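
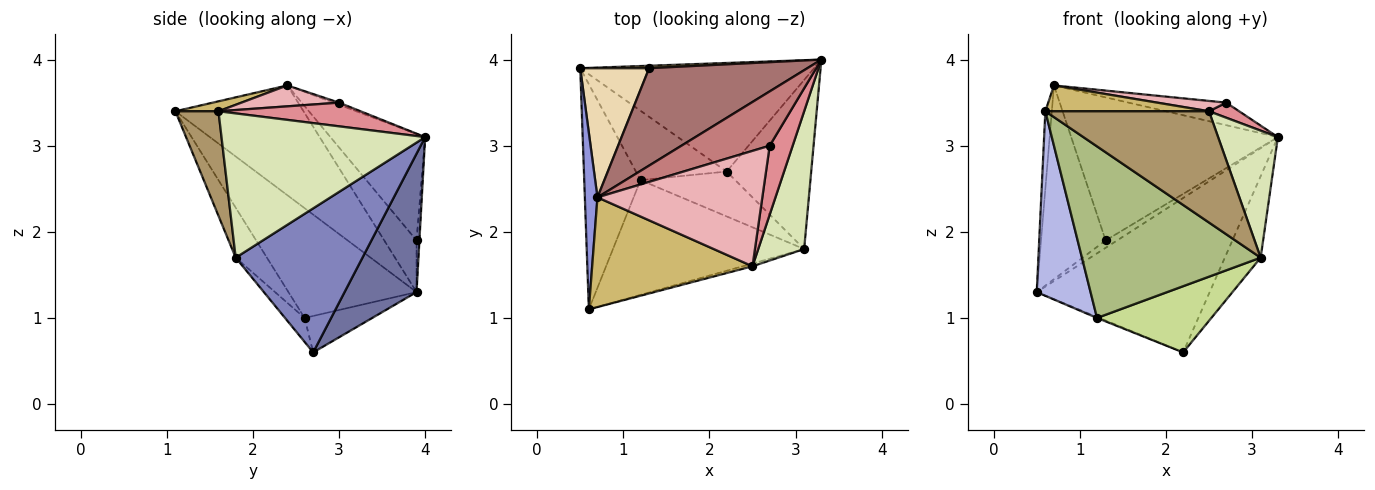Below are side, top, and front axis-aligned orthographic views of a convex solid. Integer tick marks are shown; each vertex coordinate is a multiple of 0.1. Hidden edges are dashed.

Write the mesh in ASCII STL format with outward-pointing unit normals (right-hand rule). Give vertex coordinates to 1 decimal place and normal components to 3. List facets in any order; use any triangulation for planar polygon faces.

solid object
 facet normal 0.322 0.774 -0.545
  outer loop
   vertex 2.2 2.7 0.6
   vertex 0.5 3.9 1.3
   vertex 3.3 4.0 3.1
  endloop
 endfacet
 facet normal 0.838 0.237 -0.492
  outer loop
   vertex 3.1 1.8 1.7
   vertex 2.2 2.7 0.6
   vertex 3.3 4.0 3.1
  endloop
 endfacet
 facet normal -0.992 0.050 0.114
  outer loop
   vertex 0.7 2.4 3.7
   vertex 0.5 3.9 1.3
   vertex 0.6 1.1 3.4
  endloop
 endfacet
 facet normal -0.834 -0.350 -0.427
  outer loop
   vertex 1.2 2.6 1.0
   vertex 0.6 1.1 3.4
   vertex 0.5 3.9 1.3
  endloop
 endfacet
 facet normal -0.373 0.014 -0.928
  outer loop
   vertex 1.2 2.6 1.0
   vertex 0.5 3.9 1.3
   vertex 2.2 2.7 0.6
  endloop
 endfacet
 facet normal -0.144 -0.823 -0.550
  outer loop
   vertex 1.2 2.6 1.0
   vertex 3.1 1.8 1.7
   vertex 0.6 1.1 3.4
  endloop
 endfacet
 facet normal -0.140 -0.819 -0.556
  outer loop
   vertex 1.2 2.6 1.0
   vertex 2.2 2.7 0.6
   vertex 3.1 1.8 1.7
  endloop
 endfacet
 facet normal 0.918 -0.269 0.292
  outer loop
   vertex 2.5 1.6 3.4
   vertex 3.1 1.8 1.7
   vertex 3.3 4.0 3.1
  endloop
 endfacet
 facet normal 0.254 -0.967 -0.024
  outer loop
   vertex 2.5 1.6 3.4
   vertex 0.6 1.1 3.4
   vertex 3.1 1.8 1.7
  endloop
 endfacet
 facet normal 0.060 -0.229 0.972
  outer loop
   vertex 2.5 1.6 3.4
   vertex 0.7 2.4 3.7
   vertex 0.6 1.1 3.4
  endloop
 endfacet
 facet normal -0.231 0.923 0.308
  outer loop
   vertex 1.3 3.9 1.9
   vertex 3.3 4.0 3.1
   vertex 0.5 3.9 1.3
  endloop
 endfacet
 facet normal -0.384 0.768 0.512
  outer loop
   vertex 1.3 3.9 1.9
   vertex 0.5 3.9 1.3
   vertex 0.7 2.4 3.7
  endloop
 endfacet
 facet normal -0.354 0.773 0.526
  outer loop
   vertex 1.3 3.9 1.9
   vertex 0.7 2.4 3.7
   vertex 3.3 4.0 3.1
  endloop
 endfacet
 facet normal -0.023 0.383 0.924
  outer loop
   vertex 2.7 3.0 3.5
   vertex 3.3 4.0 3.1
   vertex 0.7 2.4 3.7
  endloop
 endfacet
 facet normal 0.710 -0.151 0.688
  outer loop
   vertex 2.7 3.0 3.5
   vertex 2.5 1.6 3.4
   vertex 3.3 4.0 3.1
  endloop
 endfacet
 facet normal 0.125 -0.088 0.988
  outer loop
   vertex 2.7 3.0 3.5
   vertex 0.7 2.4 3.7
   vertex 2.5 1.6 3.4
  endloop
 endfacet
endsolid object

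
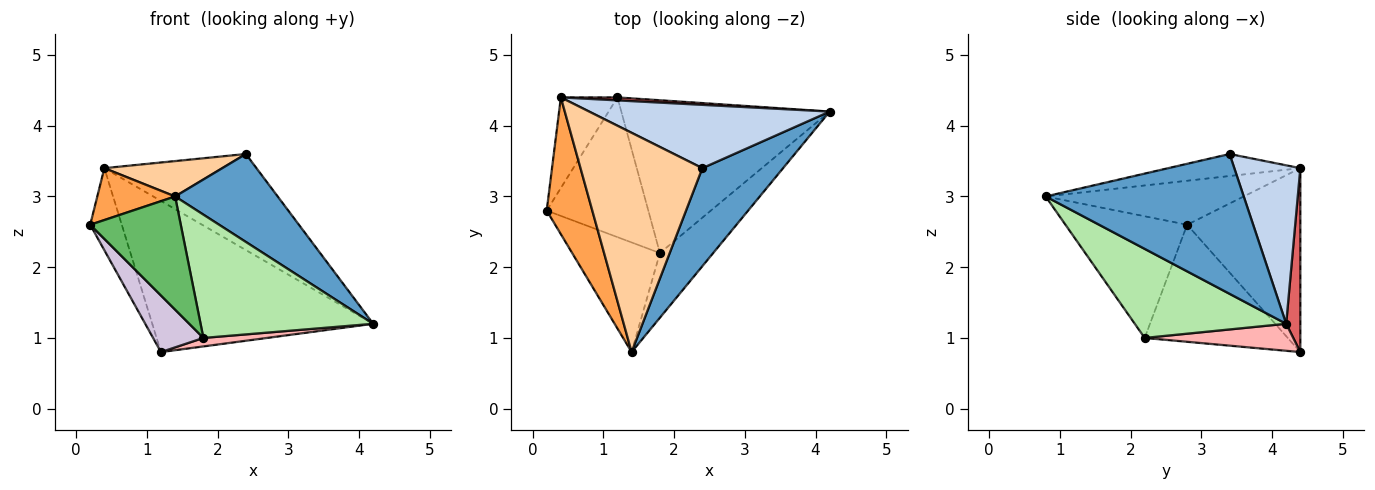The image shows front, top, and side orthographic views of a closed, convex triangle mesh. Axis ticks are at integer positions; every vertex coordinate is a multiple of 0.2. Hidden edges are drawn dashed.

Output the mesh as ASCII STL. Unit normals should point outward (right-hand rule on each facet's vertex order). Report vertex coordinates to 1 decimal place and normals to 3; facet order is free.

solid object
 facet normal 0.790 -0.409 0.456
  outer loop
   vertex 2.4 3.4 3.6
   vertex 1.4 0.8 3.0
   vertex 4.2 4.2 1.2
  endloop
 endfacet
 facet normal 0.341 0.785 0.517
  outer loop
   vertex 0.4 4.4 3.4
   vertex 2.4 3.4 3.6
   vertex 4.2 4.2 1.2
  endloop
 endfacet
 facet normal -0.670 -0.263 0.694
  outer loop
   vertex 0.4 4.4 3.4
   vertex 0.2 2.8 2.6
   vertex 1.4 0.8 3.0
  endloop
 endfacet
 facet normal -0.176 -0.157 0.972
  outer loop
   vertex 0.4 4.4 3.4
   vertex 1.4 0.8 3.0
   vertex 2.4 3.4 3.6
  endloop
 endfacet
 facet normal -0.694 -0.517 -0.501
  outer loop
   vertex 1.8 2.2 1.0
   vertex 1.4 0.8 3.0
   vertex 0.2 2.8 2.6
  endloop
 endfacet
 facet normal 0.613 -0.699 -0.367
  outer loop
   vertex 1.8 2.2 1.0
   vertex 4.2 4.2 1.2
   vertex 1.4 0.8 3.0
  endloop
 endfacet
 facet normal 0.064 0.998 0.020
  outer loop
   vertex 1.2 4.4 0.8
   vertex 0.4 4.4 3.4
   vertex 4.2 4.2 1.2
  endloop
 endfacet
 facet normal 0.128 -0.055 -0.990
  outer loop
   vertex 1.2 4.4 0.8
   vertex 4.2 4.2 1.2
   vertex 1.8 2.2 1.0
  endloop
 endfacet
 facet normal -0.924 0.258 -0.284
  outer loop
   vertex 1.2 4.4 0.8
   vertex 0.2 2.8 2.6
   vertex 0.4 4.4 3.4
  endloop
 endfacet
 facet normal -0.730 -0.257 -0.634
  outer loop
   vertex 1.2 4.4 0.8
   vertex 1.8 2.2 1.0
   vertex 0.2 2.8 2.6
  endloop
 endfacet
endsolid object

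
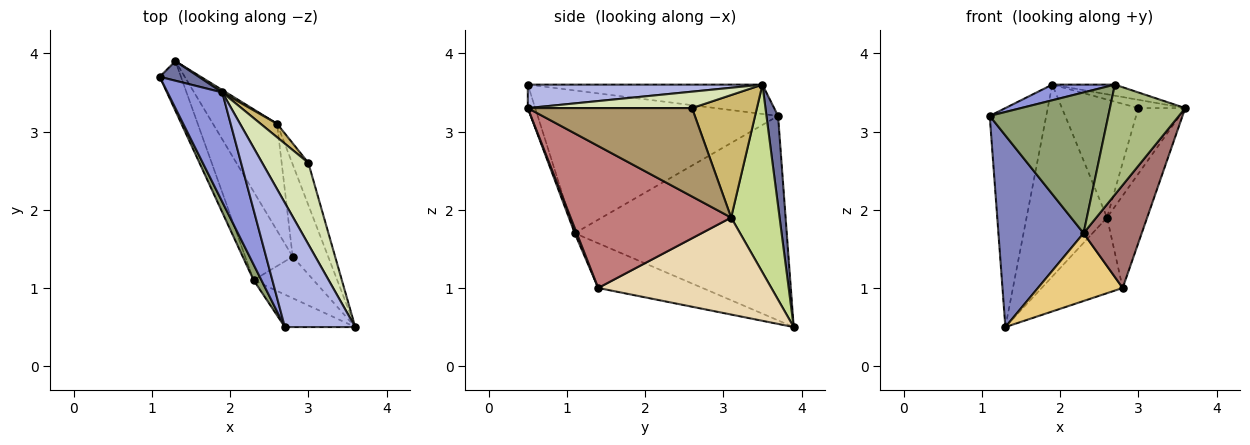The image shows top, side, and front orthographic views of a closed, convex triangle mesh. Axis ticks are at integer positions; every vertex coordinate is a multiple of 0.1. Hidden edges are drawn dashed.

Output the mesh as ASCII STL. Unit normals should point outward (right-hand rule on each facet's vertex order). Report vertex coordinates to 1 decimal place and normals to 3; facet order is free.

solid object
 facet normal 0.200 0.976 0.087
  outer loop
   vertex 1.3 3.9 0.5
   vertex 1.1 3.7 3.2
   vertex 1.9 3.5 3.6
  endloop
 endfacet
 facet normal -0.924 -0.371 -0.096
  outer loop
   vertex 2.3 1.1 1.7
   vertex 1.1 3.7 3.2
   vertex 1.3 3.9 0.5
  endloop
 endfacet
 facet normal -0.469 -0.125 0.875
  outer loop
   vertex 2.7 0.5 3.6
   vertex 1.9 3.5 3.6
   vertex 1.1 3.7 3.2
  endloop
 endfacet
 facet normal 0.315 0.084 0.945
  outer loop
   vertex 2.7 0.5 3.6
   vertex 3.6 0.5 3.3
   vertex 1.9 3.5 3.6
  endloop
 endfacet
 facet normal -0.896 -0.442 0.049
  outer loop
   vertex 2.7 0.5 3.6
   vertex 1.1 3.7 3.2
   vertex 2.3 1.1 1.7
  endloop
 endfacet
 facet normal -0.094 -0.955 -0.282
  outer loop
   vertex 2.7 0.5 3.6
   vertex 2.3 1.1 1.7
   vertex 3.6 0.5 3.3
  endloop
 endfacet
 facet normal 0.516 0.857 0.011
  outer loop
   vertex 2.6 3.1 1.9
   vertex 1.3 3.9 0.5
   vertex 1.9 3.5 3.6
  endloop
 endfacet
 facet normal 0.334 0.095 0.938
  outer loop
   vertex 3.0 2.6 3.3
   vertex 1.9 3.5 3.6
   vertex 3.6 0.5 3.3
  endloop
 endfacet
 facet normal 0.947 0.271 -0.174
  outer loop
   vertex 3.0 2.6 3.3
   vertex 3.6 0.5 3.3
   vertex 2.6 3.1 1.9
  endloop
 endfacet
 facet normal 0.645 0.759 0.087
  outer loop
   vertex 3.0 2.6 3.3
   vertex 2.6 3.1 1.9
   vertex 1.9 3.5 3.6
  endloop
 endfacet
 facet normal -0.599 -0.487 -0.636
  outer loop
   vertex 2.8 1.4 1.0
   vertex 2.3 1.1 1.7
   vertex 1.3 3.9 0.5
  endloop
 endfacet
 facet normal 0.777 0.363 -0.514
  outer loop
   vertex 2.8 1.4 1.0
   vertex 1.3 3.9 0.5
   vertex 2.6 3.1 1.9
  endloop
 endfacet
 facet normal 0.033 -0.927 -0.374
  outer loop
   vertex 2.8 1.4 1.0
   vertex 3.6 0.5 3.3
   vertex 2.3 1.1 1.7
  endloop
 endfacet
 facet normal 0.943 0.236 -0.236
  outer loop
   vertex 2.8 1.4 1.0
   vertex 2.6 3.1 1.9
   vertex 3.6 0.5 3.3
  endloop
 endfacet
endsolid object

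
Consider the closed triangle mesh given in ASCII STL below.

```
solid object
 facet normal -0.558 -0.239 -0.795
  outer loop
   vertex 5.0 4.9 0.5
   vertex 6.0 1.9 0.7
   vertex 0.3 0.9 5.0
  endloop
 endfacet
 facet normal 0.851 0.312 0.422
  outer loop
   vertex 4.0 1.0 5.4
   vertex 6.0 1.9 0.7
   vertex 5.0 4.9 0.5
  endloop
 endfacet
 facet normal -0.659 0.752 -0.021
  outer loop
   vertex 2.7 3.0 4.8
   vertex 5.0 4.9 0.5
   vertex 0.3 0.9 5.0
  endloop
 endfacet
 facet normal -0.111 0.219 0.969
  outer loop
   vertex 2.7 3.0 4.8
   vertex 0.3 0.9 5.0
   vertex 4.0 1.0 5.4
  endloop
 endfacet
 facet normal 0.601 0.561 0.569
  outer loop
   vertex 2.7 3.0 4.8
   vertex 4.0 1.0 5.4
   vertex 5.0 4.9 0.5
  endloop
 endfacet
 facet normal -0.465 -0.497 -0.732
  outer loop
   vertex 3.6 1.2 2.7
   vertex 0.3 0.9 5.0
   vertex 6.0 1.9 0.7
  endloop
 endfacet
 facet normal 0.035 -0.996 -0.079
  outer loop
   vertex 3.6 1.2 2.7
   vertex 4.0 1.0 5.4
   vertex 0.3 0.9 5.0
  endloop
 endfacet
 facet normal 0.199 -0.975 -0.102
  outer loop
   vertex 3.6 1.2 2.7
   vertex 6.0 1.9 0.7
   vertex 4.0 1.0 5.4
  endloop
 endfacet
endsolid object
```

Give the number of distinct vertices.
6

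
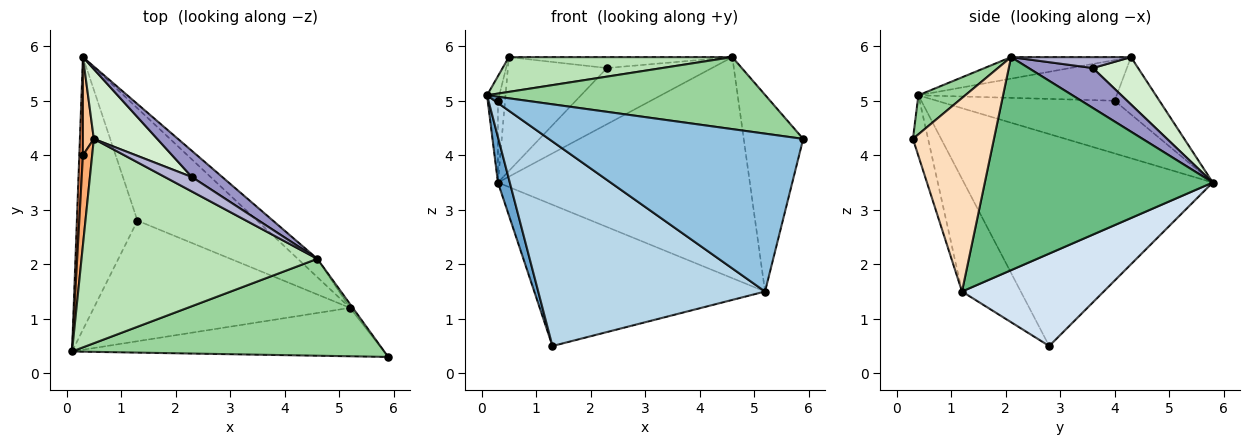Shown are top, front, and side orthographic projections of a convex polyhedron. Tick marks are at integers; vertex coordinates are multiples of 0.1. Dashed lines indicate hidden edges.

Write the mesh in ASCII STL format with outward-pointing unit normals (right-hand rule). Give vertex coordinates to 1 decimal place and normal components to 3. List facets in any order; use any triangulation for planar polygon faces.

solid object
 facet normal -0.961 -0.046 -0.274
  outer loop
   vertex 1.3 2.8 0.5
   vertex 0.1 0.4 5.1
   vertex 0.3 5.8 3.5
  endloop
 endfacet
 facet normal -0.057 -0.955 -0.293
  outer loop
   vertex 5.2 1.2 1.5
   vertex 5.9 0.3 4.3
   vertex 0.1 0.4 5.1
  endloop
 endfacet
 facet normal -0.218 -0.841 -0.496
  outer loop
   vertex 5.2 1.2 1.5
   vertex 0.1 0.4 5.1
   vertex 1.3 2.8 0.5
  endloop
 endfacet
 facet normal 0.433 0.705 -0.561
  outer loop
   vertex 5.2 1.2 1.5
   vertex 1.3 2.8 0.5
   vertex 0.3 5.8 3.5
  endloop
 endfacet
 facet normal -0.996 0.057 0.069
  outer loop
   vertex 0.3 4.0 5.0
   vertex 0.3 5.8 3.5
   vertex 0.1 0.4 5.1
  endloop
 endfacet
 facet normal -0.973 0.060 0.221
  outer loop
   vertex 0.3 4.0 5.0
   vertex 0.1 0.4 5.1
   vertex 0.5 4.3 5.8
  endloop
 endfacet
 facet normal -0.971 0.154 0.185
  outer loop
   vertex 0.3 4.0 5.0
   vertex 0.5 4.3 5.8
   vertex 0.3 5.8 3.5
  endloop
 endfacet
 facet normal 0.806 0.592 -0.011
  outer loop
   vertex 4.6 2.1 5.8
   vertex 5.9 0.3 4.3
   vertex 5.2 1.2 1.5
  endloop
 endfacet
 facet normal 0.670 0.740 -0.061
  outer loop
   vertex 4.6 2.1 5.8
   vertex 5.2 1.2 1.5
   vertex 0.3 5.8 3.5
  endloop
 endfacet
 facet normal 0.100 -0.593 0.799
  outer loop
   vertex 4.6 2.1 5.8
   vertex 0.1 0.4 5.1
   vertex 5.9 0.3 4.3
  endloop
 endfacet
 facet normal -0.090 -0.167 0.982
  outer loop
   vertex 4.6 2.1 5.8
   vertex 0.5 4.3 5.8
   vertex 0.1 0.4 5.1
  endloop
 endfacet
 facet normal 0.363 0.795 0.487
  outer loop
   vertex 2.3 3.6 5.6
   vertex 0.3 5.8 3.5
   vertex 0.5 4.3 5.8
  endloop
 endfacet
 facet normal 0.485 0.793 0.369
  outer loop
   vertex 2.3 3.6 5.6
   vertex 4.6 2.1 5.8
   vertex 0.3 5.8 3.5
  endloop
 endfacet
 facet normal 0.307 0.572 0.761
  outer loop
   vertex 2.3 3.6 5.6
   vertex 0.5 4.3 5.8
   vertex 4.6 2.1 5.8
  endloop
 endfacet
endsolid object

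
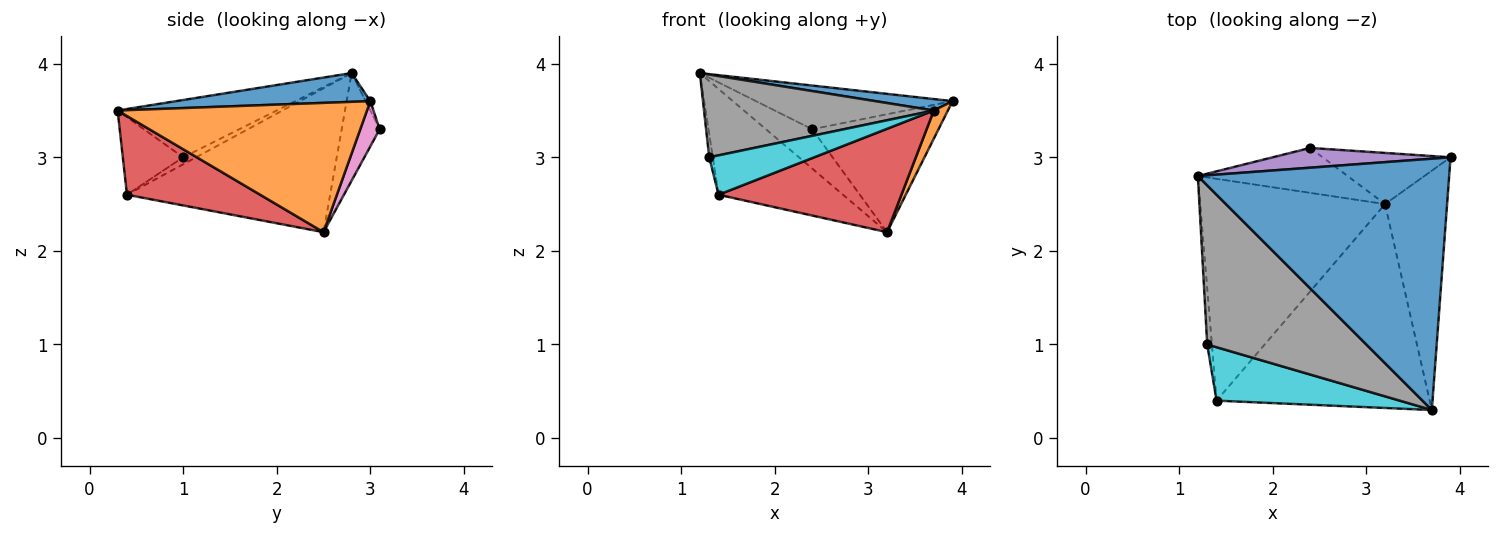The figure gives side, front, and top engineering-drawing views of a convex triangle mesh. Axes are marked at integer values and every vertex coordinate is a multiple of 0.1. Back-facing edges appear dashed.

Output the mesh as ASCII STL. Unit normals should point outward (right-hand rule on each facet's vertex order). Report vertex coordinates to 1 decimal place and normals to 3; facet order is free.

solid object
 facet normal 0.114 -0.045 0.992
  outer loop
   vertex 3.7 0.3 3.5
   vertex 3.9 3.0 3.6
   vertex 1.2 2.8 3.9
  endloop
 endfacet
 facet normal 0.900 -0.051 -0.432
  outer loop
   vertex 3.2 2.5 2.2
   vertex 3.9 3.0 3.6
   vertex 3.7 0.3 3.5
  endloop
 endfacet
 facet normal -0.575 0.352 -0.739
  outer loop
   vertex 1.4 0.4 2.6
   vertex 1.2 2.8 3.9
   vertex 3.2 2.5 2.2
  endloop
 endfacet
 facet normal 0.313 -0.429 -0.847
  outer loop
   vertex 1.4 0.4 2.6
   vertex 3.2 2.5 2.2
   vertex 3.7 0.3 3.5
  endloop
 endfacet
 facet normal -0.022 0.911 0.412
  outer loop
   vertex 2.4 3.1 3.3
   vertex 1.2 2.8 3.9
   vertex 3.9 3.0 3.6
  endloop
 endfacet
 facet normal -0.476 0.579 -0.662
  outer loop
   vertex 2.4 3.1 3.3
   vertex 3.2 2.5 2.2
   vertex 1.2 2.8 3.9
  endloop
 endfacet
 facet normal 0.139 0.908 -0.394
  outer loop
   vertex 2.4 3.1 3.3
   vertex 3.9 3.0 3.6
   vertex 3.2 2.5 2.2
  endloop
 endfacet
 facet normal -0.304 -0.439 0.845
  outer loop
   vertex 1.3 1.0 3.0
   vertex 3.7 0.3 3.5
   vertex 1.2 2.8 3.9
  endloop
 endfacet
 facet normal -0.811 0.225 -0.540
  outer loop
   vertex 1.3 1.0 3.0
   vertex 1.2 2.8 3.9
   vertex 1.4 0.4 2.6
  endloop
 endfacet
 facet normal -0.323 -0.562 0.762
  outer loop
   vertex 1.3 1.0 3.0
   vertex 1.4 0.4 2.6
   vertex 3.7 0.3 3.5
  endloop
 endfacet
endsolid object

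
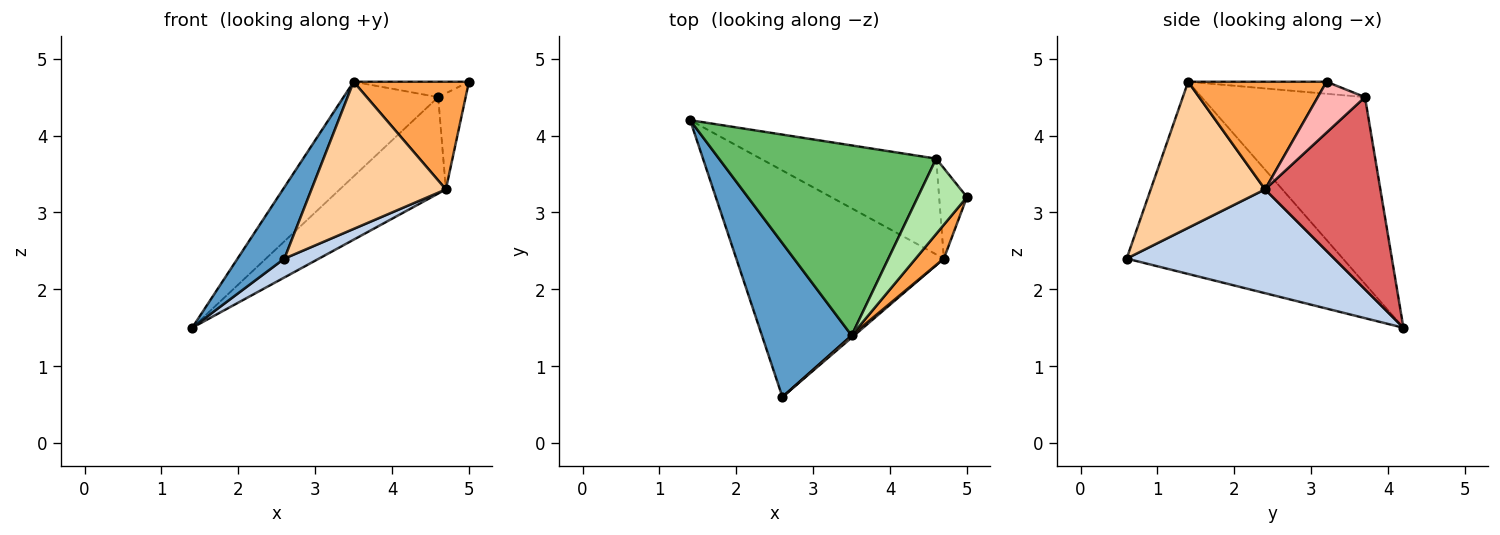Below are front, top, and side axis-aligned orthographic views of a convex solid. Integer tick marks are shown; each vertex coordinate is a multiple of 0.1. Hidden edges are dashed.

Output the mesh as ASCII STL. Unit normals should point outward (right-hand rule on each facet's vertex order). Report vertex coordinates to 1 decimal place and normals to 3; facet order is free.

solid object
 facet normal -0.889 -0.193 0.415
  outer loop
   vertex 3.5 1.4 4.7
   vertex 1.4 4.2 1.5
   vertex 2.6 0.6 2.4
  endloop
 endfacet
 facet normal 0.446 -0.074 -0.892
  outer loop
   vertex 4.7 2.4 3.3
   vertex 2.6 0.6 2.4
   vertex 1.4 4.2 1.5
  endloop
 endfacet
 facet normal 0.753 -0.628 0.197
  outer loop
   vertex 4.7 2.4 3.3
   vertex 5.0 3.2 4.7
   vertex 3.5 1.4 4.7
  endloop
 endfacet
 facet normal 0.648 -0.762 0.011
  outer loop
   vertex 4.7 2.4 3.3
   vertex 3.5 1.4 4.7
   vertex 2.6 0.6 2.4
  endloop
 endfacet
 facet normal -0.610 0.353 0.709
  outer loop
   vertex 4.6 3.7 4.5
   vertex 1.4 4.2 1.5
   vertex 3.5 1.4 4.7
  endloop
 endfacet
 facet normal -0.233 0.194 0.953
  outer loop
   vertex 4.6 3.7 4.5
   vertex 3.5 1.4 4.7
   vertex 5.0 3.2 4.7
  endloop
 endfacet
 facet normal 0.611 0.562 -0.558
  outer loop
   vertex 4.6 3.7 4.5
   vertex 4.7 2.4 3.3
   vertex 1.4 4.2 1.5
  endloop
 endfacet
 facet normal 0.782 0.454 -0.427
  outer loop
   vertex 4.6 3.7 4.5
   vertex 5.0 3.2 4.7
   vertex 4.7 2.4 3.3
  endloop
 endfacet
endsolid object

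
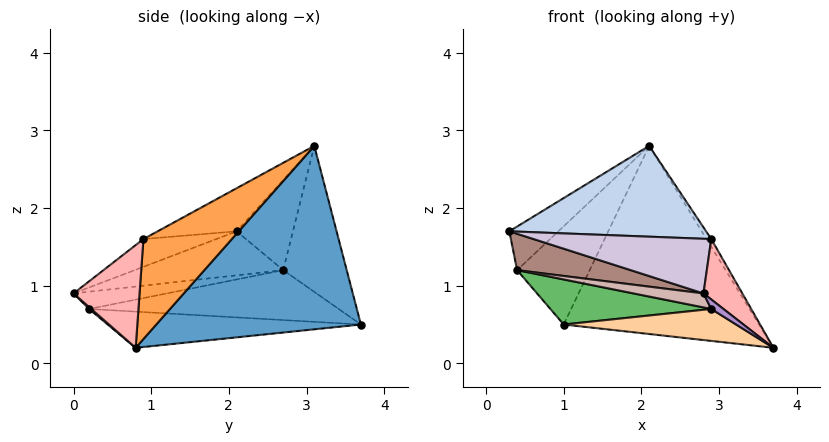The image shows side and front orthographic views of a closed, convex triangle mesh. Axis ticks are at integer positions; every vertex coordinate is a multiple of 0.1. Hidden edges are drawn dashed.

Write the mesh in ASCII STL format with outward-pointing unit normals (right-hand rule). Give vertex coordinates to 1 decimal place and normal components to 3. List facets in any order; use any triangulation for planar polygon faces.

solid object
 facet normal 0.714 0.681 -0.164
  outer loop
   vertex 2.1 3.1 2.8
   vertex 3.7 0.8 0.2
   vertex 1.0 3.7 0.5
  endloop
 endfacet
 facet normal -0.211 -0.526 0.824
  outer loop
   vertex 2.9 0.9 1.6
   vertex 2.1 3.1 2.8
   vertex 0.3 2.1 1.7
  endloop
 endfacet
 facet normal 0.869 0.047 0.493
  outer loop
   vertex 2.9 0.9 1.6
   vertex 3.7 0.8 0.2
   vertex 2.1 3.1 2.8
  endloop
 endfacet
 facet normal -0.370 -0.252 -0.894
  outer loop
   vertex 2.9 0.2 0.7
   vertex 1.0 3.7 0.5
   vertex 3.7 0.8 0.2
  endloop
 endfacet
 facet normal -0.467 -0.301 -0.831
  outer loop
   vertex 0.4 2.7 1.2
   vertex 1.0 3.7 0.5
   vertex 2.9 0.2 0.7
  endloop
 endfacet
 facet normal -0.636 0.554 0.537
  outer loop
   vertex 0.4 2.7 1.2
   vertex 0.3 2.1 1.7
   vertex 2.1 3.1 2.8
  endloop
 endfacet
 facet normal -0.586 0.670 0.455
  outer loop
   vertex 0.4 2.7 1.2
   vertex 2.1 3.1 2.8
   vertex 1.0 3.7 0.5
  endloop
 endfacet
 facet normal 0.762 -0.448 0.467
  outer loop
   vertex 2.8 0.0 0.9
   vertex 3.7 0.8 0.2
   vertex 2.9 0.9 1.6
  endloop
 endfacet
 facet normal 0.133 -0.733 -0.667
  outer loop
   vertex 2.8 0.0 0.9
   vertex 2.9 0.2 0.7
   vertex 3.7 0.8 0.2
  endloop
 endfacet
 facet normal -0.238 -0.580 0.779
  outer loop
   vertex 2.8 0.0 0.9
   vertex 2.9 0.9 1.6
   vertex 0.3 2.1 1.7
  endloop
 endfacet
 facet normal -0.594 -0.454 -0.664
  outer loop
   vertex 2.8 0.0 0.9
   vertex 0.3 2.1 1.7
   vertex 0.4 2.7 1.2
  endloop
 endfacet
 facet normal -0.566 -0.424 -0.707
  outer loop
   vertex 2.8 0.0 0.9
   vertex 0.4 2.7 1.2
   vertex 2.9 0.2 0.7
  endloop
 endfacet
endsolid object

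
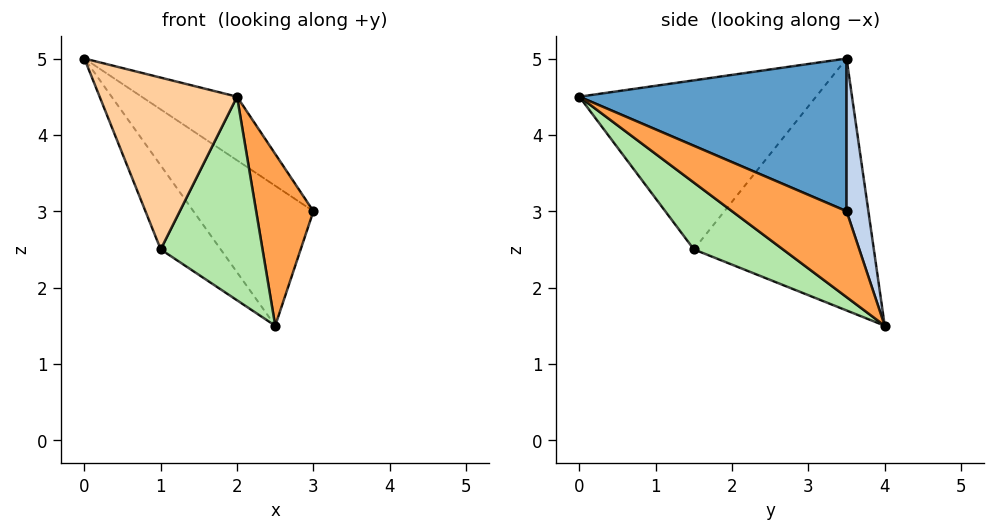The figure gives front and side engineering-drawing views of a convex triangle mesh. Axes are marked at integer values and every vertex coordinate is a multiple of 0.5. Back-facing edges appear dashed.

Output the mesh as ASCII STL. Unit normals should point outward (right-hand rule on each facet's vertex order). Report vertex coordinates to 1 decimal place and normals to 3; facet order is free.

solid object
 facet normal 0.544 0.194 0.816
  outer loop
   vertex 2.0 0.0 4.5
   vertex 3.0 3.5 3.0
   vertex 0.0 3.5 5.0
  endloop
 endfacet
 facet normal 0.173 0.950 0.259
  outer loop
   vertex 2.5 4.0 1.5
   vertex 0.0 3.5 5.0
   vertex 3.0 3.5 3.0
  endloop
 endfacet
 facet normal 0.816 -0.408 -0.408
  outer loop
   vertex 2.5 4.0 1.5
   vertex 3.0 3.5 3.0
   vertex 2.0 0.0 4.5
  endloop
 endfacet
 facet normal -0.863 -0.501 0.056
  outer loop
   vertex 1.0 1.5 2.5
   vertex 2.0 0.0 4.5
   vertex 0.0 3.5 5.0
  endloop
 endfacet
 facet normal -0.802 0.267 -0.535
  outer loop
   vertex 1.0 1.5 2.5
   vertex 0.0 3.5 5.0
   vertex 2.5 4.0 1.5
  endloop
 endfacet
 facet normal 0.491 -0.561 -0.666
  outer loop
   vertex 1.0 1.5 2.5
   vertex 2.5 4.0 1.5
   vertex 2.0 0.0 4.5
  endloop
 endfacet
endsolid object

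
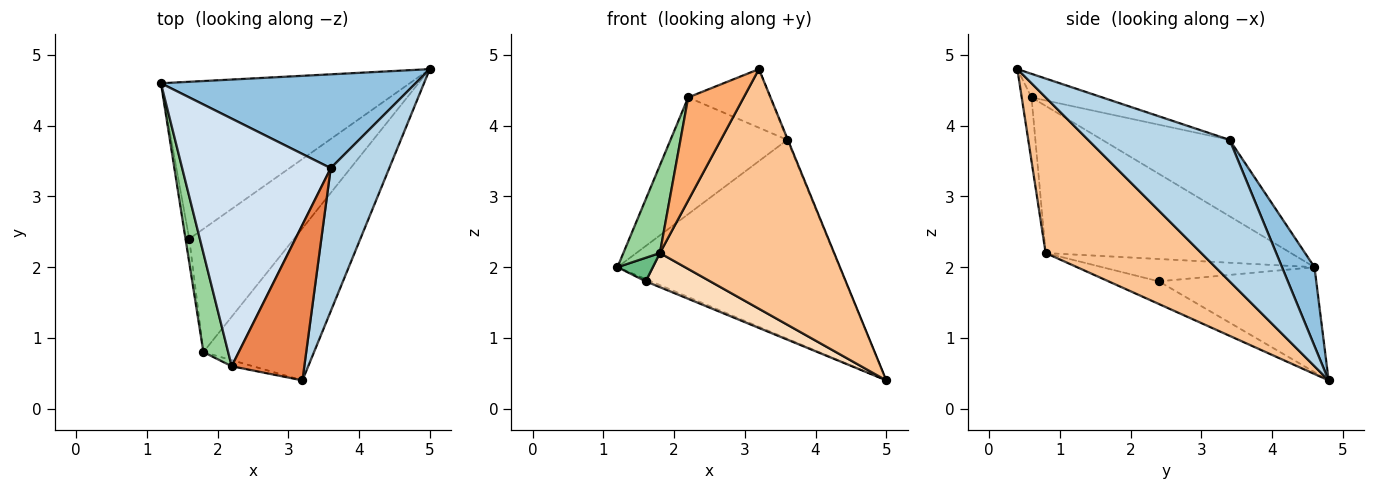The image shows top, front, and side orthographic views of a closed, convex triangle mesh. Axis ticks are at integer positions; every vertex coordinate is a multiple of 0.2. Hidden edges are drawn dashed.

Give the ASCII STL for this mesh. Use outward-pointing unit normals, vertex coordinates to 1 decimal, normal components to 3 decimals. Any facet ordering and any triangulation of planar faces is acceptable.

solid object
 facet normal -0.389 0.013 -0.921
  outer loop
   vertex 1.6 2.4 1.8
   vertex 1.2 4.6 2.0
   vertex 5.0 4.8 0.4
  endloop
 endfacet
 facet normal 0.131 0.897 0.423
  outer loop
   vertex 3.6 3.4 3.8
   vertex 5.0 4.8 0.4
   vertex 1.2 4.6 2.0
  endloop
 endfacet
 facet normal 0.924 0.004 0.382
  outer loop
   vertex 3.6 3.4 3.8
   vertex 3.2 0.4 4.8
   vertex 5.0 4.8 0.4
  endloop
 endfacet
 facet normal -0.422 0.387 0.820
  outer loop
   vertex 2.2 0.6 4.4
   vertex 3.6 3.4 3.8
   vertex 1.2 4.6 2.0
  endloop
 endfacet
 facet normal -0.291 0.337 0.895
  outer loop
   vertex 2.2 0.6 4.4
   vertex 3.2 0.4 4.8
   vertex 3.6 3.4 3.8
  endloop
 endfacet
 facet normal -0.173 -0.983 -0.058
  outer loop
   vertex 1.8 0.8 2.2
   vertex 3.2 0.4 4.8
   vertex 2.2 0.6 4.4
  endloop
 endfacet
 facet normal 0.602 -0.674 -0.428
  outer loop
   vertex 1.8 0.8 2.2
   vertex 5.0 4.8 0.4
   vertex 3.2 0.4 4.8
  endloop
 endfacet
 facet normal -0.204 -0.261 -0.943
  outer loop
   vertex 1.8 0.8 2.2
   vertex 1.6 2.4 1.8
   vertex 5.0 4.8 0.4
  endloop
 endfacet
 facet normal -0.973 -0.162 -0.162
  outer loop
   vertex 1.8 0.8 2.2
   vertex 1.2 4.6 2.0
   vertex 1.6 2.4 1.8
  endloop
 endfacet
 facet normal -0.976 -0.145 0.164
  outer loop
   vertex 1.8 0.8 2.2
   vertex 2.2 0.6 4.4
   vertex 1.2 4.6 2.0
  endloop
 endfacet
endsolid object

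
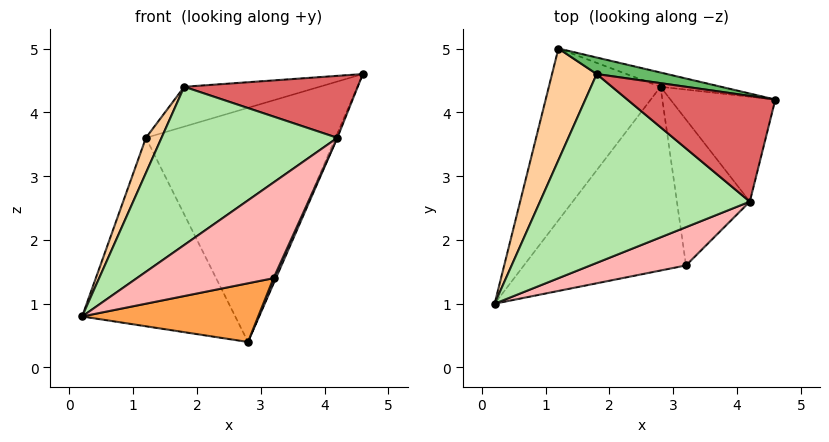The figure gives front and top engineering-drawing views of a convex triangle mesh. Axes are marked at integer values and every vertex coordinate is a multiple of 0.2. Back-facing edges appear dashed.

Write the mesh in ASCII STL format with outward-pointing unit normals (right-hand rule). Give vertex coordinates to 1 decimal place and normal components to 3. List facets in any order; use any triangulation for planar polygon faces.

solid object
 facet normal -0.731 0.505 -0.460
  outer loop
   vertex 2.8 4.4 0.4
   vertex 0.2 1.0 0.8
   vertex 1.2 5.0 3.6
  endloop
 endfacet
 facet normal 0.245 0.968 -0.059
  outer loop
   vertex 2.8 4.4 0.4
   vertex 1.2 5.0 3.6
   vertex 4.6 4.2 4.6
  endloop
 endfacet
 facet normal 0.244 -0.295 -0.924
  outer loop
   vertex 3.2 1.6 1.4
   vertex 0.2 1.0 0.8
   vertex 2.8 4.4 0.4
  endloop
 endfacet
 facet normal -0.827 -0.168 0.536
  outer loop
   vertex 1.8 4.6 4.4
   vertex 1.2 5.0 3.6
   vertex 0.2 1.0 0.8
  endloop
 endfacet
 facet normal 0.104 0.919 0.381
  outer loop
   vertex 1.8 4.6 4.4
   vertex 4.6 4.2 4.6
   vertex 1.2 5.0 3.6
  endloop
 endfacet
 facet normal -0.269 -0.618 0.738
  outer loop
   vertex 4.2 2.6 3.6
   vertex 1.8 4.6 4.4
   vertex 0.2 1.0 0.8
  endloop
 endfacet
 facet normal -0.133 -0.501 0.855
  outer loop
   vertex 4.2 2.6 3.6
   vertex 4.6 4.2 4.6
   vertex 1.8 4.6 4.4
  endloop
 endfacet
 facet normal 0.111 -0.923 0.369
  outer loop
   vertex 4.2 2.6 3.6
   vertex 0.2 1.0 0.8
   vertex 3.2 1.6 1.4
  endloop
 endfacet
 facet normal 0.919 0.016 -0.393
  outer loop
   vertex 4.2 2.6 3.6
   vertex 2.8 4.4 0.4
   vertex 4.6 4.2 4.6
  endloop
 endfacet
 facet normal 0.913 -0.015 -0.408
  outer loop
   vertex 4.2 2.6 3.6
   vertex 3.2 1.6 1.4
   vertex 2.8 4.4 0.4
  endloop
 endfacet
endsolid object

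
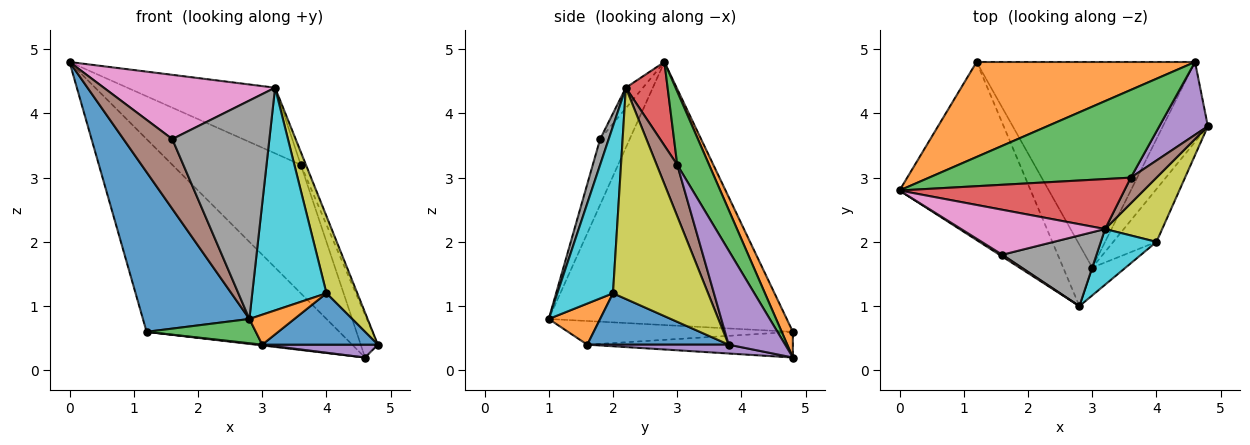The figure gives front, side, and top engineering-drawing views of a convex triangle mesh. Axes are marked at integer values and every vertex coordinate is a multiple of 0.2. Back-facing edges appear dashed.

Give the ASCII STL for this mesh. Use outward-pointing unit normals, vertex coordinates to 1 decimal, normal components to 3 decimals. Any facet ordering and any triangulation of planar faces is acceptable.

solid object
 facet normal -0.831 -0.372 -0.414
  outer loop
   vertex 1.2 4.8 0.6
   vertex 2.8 1.0 0.8
   vertex 0.0 2.8 4.8
  endloop
 endfacet
 facet normal 0.052 0.896 0.441
  outer loop
   vertex 1.2 4.8 0.6
   vertex 0.0 2.8 4.8
   vertex 4.6 4.8 0.2
  endloop
 endfacet
 facet normal -0.604 -0.293 -0.741
  outer loop
   vertex 3.0 1.6 0.4
   vertex 2.8 1.0 0.8
   vertex 1.2 4.8 0.6
  endloop
 endfacet
 facet normal -0.117 -0.004 -0.993
  outer loop
   vertex 3.0 1.6 0.4
   vertex 1.2 4.8 0.6
   vertex 4.6 4.8 0.2
  endloop
 endfacet
 facet normal 0.190 -0.156 -0.969
  outer loop
   vertex 3.0 1.6 0.4
   vertex 4.6 4.8 0.2
   vertex 4.8 3.8 0.4
  endloop
 endfacet
 facet normal -0.518 -0.855 0.023
  outer loop
   vertex 1.6 1.8 3.6
   vertex 0.0 2.8 4.8
   vertex 2.8 1.0 0.8
  endloop
 endfacet
 facet normal -0.082 -0.816 0.572
  outer loop
   vertex 1.6 1.8 3.6
   vertex 3.2 2.2 4.4
   vertex 0.0 2.8 4.8
  endloop
 endfacet
 facet normal 0.084 -0.948 0.307
  outer loop
   vertex 1.6 1.8 3.6
   vertex 2.8 1.0 0.8
   vertex 3.2 2.2 4.4
  endloop
 endfacet
 facet normal 0.921 -0.299 0.249
  outer loop
   vertex 4.0 2.0 1.2
   vertex 4.8 3.8 0.4
   vertex 3.2 2.2 4.4
  endloop
 endfacet
 facet normal 0.588 -0.784 0.196
  outer loop
   vertex 4.0 2.0 1.2
   vertex 3.2 2.2 4.4
   vertex 2.8 1.0 0.8
  endloop
 endfacet
 facet normal 0.649 -0.531 -0.545
  outer loop
   vertex 4.0 2.0 1.2
   vertex 3.0 1.6 0.4
   vertex 4.8 3.8 0.4
  endloop
 endfacet
 facet normal 0.642 -0.562 -0.522
  outer loop
   vertex 4.0 2.0 1.2
   vertex 2.8 1.0 0.8
   vertex 3.0 1.6 0.4
  endloop
 endfacet
 facet normal 0.201 0.809 0.552
  outer loop
   vertex 3.6 3.0 3.2
   vertex 4.6 4.8 0.2
   vertex 0.0 2.8 4.8
  endloop
 endfacet
 facet normal 0.219 0.776 0.591
  outer loop
   vertex 3.6 3.0 3.2
   vertex 0.0 2.8 4.8
   vertex 3.2 2.2 4.4
  endloop
 endfacet
 facet normal 0.858 0.260 0.442
  outer loop
   vertex 3.6 3.0 3.2
   vertex 4.8 3.8 0.4
   vertex 4.6 4.8 0.2
  endloop
 endfacet
 facet normal 0.873 0.218 0.436
  outer loop
   vertex 3.6 3.0 3.2
   vertex 3.2 2.2 4.4
   vertex 4.8 3.8 0.4
  endloop
 endfacet
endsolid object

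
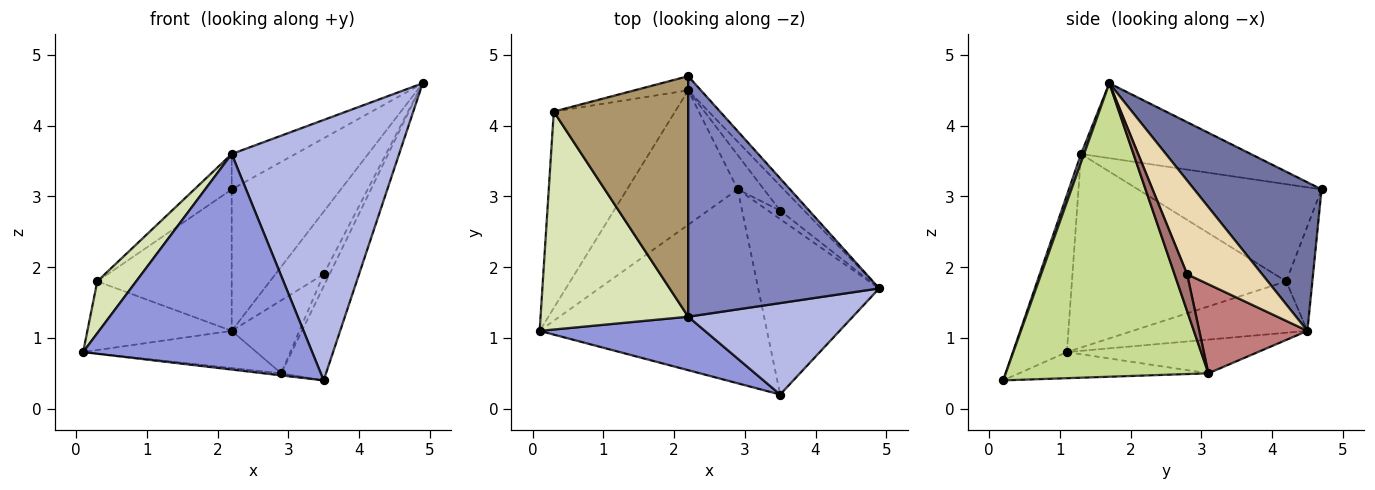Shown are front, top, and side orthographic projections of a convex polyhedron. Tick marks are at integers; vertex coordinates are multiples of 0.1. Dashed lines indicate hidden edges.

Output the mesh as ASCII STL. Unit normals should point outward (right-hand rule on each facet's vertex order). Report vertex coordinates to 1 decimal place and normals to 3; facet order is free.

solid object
 facet normal 0.758 0.649 -0.065
  outer loop
   vertex 2.2 4.5 1.1
   vertex 2.2 4.7 3.1
   vertex 4.9 1.7 4.6
  endloop
 endfacet
 facet normal -0.362 0.136 0.922
  outer loop
   vertex 2.2 1.3 3.6
   vertex 4.9 1.7 4.6
   vertex 2.2 4.7 3.1
  endloop
 endfacet
 facet normal -0.223 -0.946 0.235
  outer loop
   vertex 2.2 1.3 3.6
   vertex 0.1 1.1 0.8
   vertex 3.5 0.2 0.4
  endloop
 endfacet
 facet normal 0.017 -0.943 0.331
  outer loop
   vertex 2.2 1.3 3.6
   vertex 3.5 0.2 0.4
   vertex 4.9 1.7 4.6
  endloop
 endfacet
 facet normal -0.114 0.011 -0.993
  outer loop
   vertex 2.9 3.1 0.5
   vertex 3.5 0.2 0.4
   vertex 0.1 1.1 0.8
  endloop
 endfacet
 facet normal -0.282 0.256 -0.925
  outer loop
   vertex 2.9 3.1 0.5
   vertex 0.1 1.1 0.8
   vertex 2.2 4.5 1.1
  endloop
 endfacet
 facet normal 0.906 0.200 -0.373
  outer loop
   vertex 2.9 3.1 0.5
   vertex 4.9 1.7 4.6
   vertex 3.5 0.2 0.4
  endloop
 endfacet
 facet normal -0.787 -0.143 0.600
  outer loop
   vertex 0.3 4.2 1.8
   vertex 0.1 1.1 0.8
   vertex 2.2 1.3 3.6
  endloop
 endfacet
 facet normal -0.582 0.118 0.805
  outer loop
   vertex 0.3 4.2 1.8
   vertex 2.2 1.3 3.6
   vertex 2.2 4.7 3.1
  endloop
 endfacet
 facet normal -0.371 0.307 -0.876
  outer loop
   vertex 0.3 4.2 1.8
   vertex 2.2 4.5 1.1
   vertex 0.1 1.1 0.8
  endloop
 endfacet
 facet normal -0.190 0.977 -0.098
  outer loop
   vertex 0.3 4.2 1.8
   vertex 2.2 4.7 3.1
   vertex 2.2 4.5 1.1
  endloop
 endfacet
 facet normal 0.822 0.529 -0.210
  outer loop
   vertex 3.5 2.8 1.9
   vertex 2.2 4.5 1.1
   vertex 4.9 1.7 4.6
  endloop
 endfacet
 facet normal 0.869 0.405 -0.286
  outer loop
   vertex 3.5 2.8 1.9
   vertex 4.9 1.7 4.6
   vertex 2.9 3.1 0.5
  endloop
 endfacet
 facet normal 0.822 0.515 -0.242
  outer loop
   vertex 3.5 2.8 1.9
   vertex 2.9 3.1 0.5
   vertex 2.2 4.5 1.1
  endloop
 endfacet
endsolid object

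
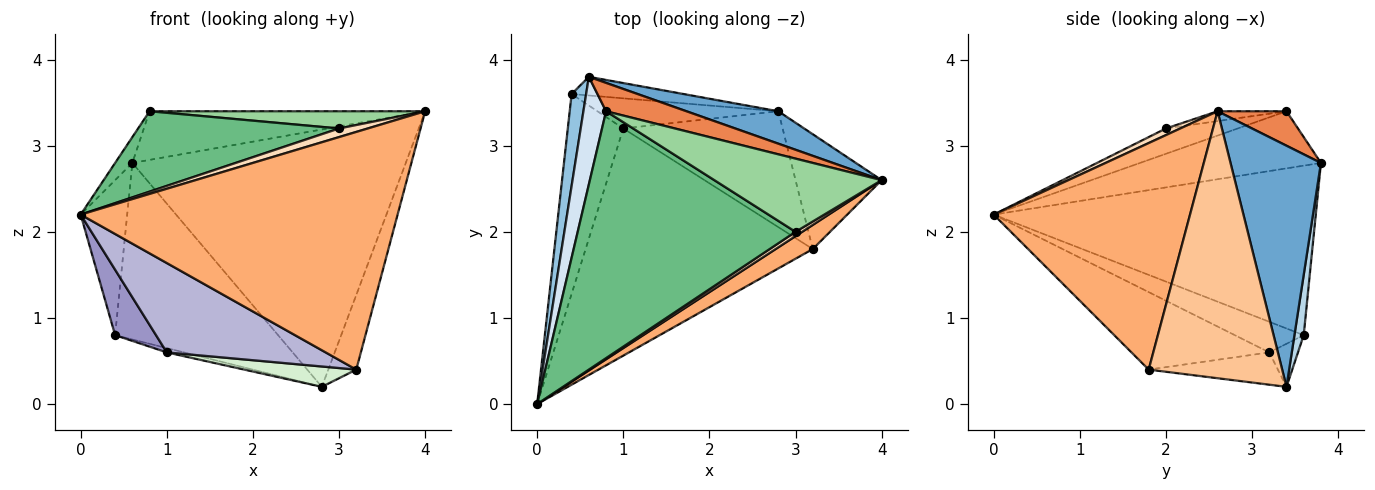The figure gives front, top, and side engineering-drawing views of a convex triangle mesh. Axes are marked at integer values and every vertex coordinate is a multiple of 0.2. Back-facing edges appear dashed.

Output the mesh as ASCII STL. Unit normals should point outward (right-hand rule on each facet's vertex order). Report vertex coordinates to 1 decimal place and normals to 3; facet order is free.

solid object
 facet normal 0.312 0.943 0.119
  outer loop
   vertex 2.8 3.4 0.2
   vertex 0.6 3.8 2.8
   vertex 4.0 2.6 3.4
  endloop
 endfacet
 facet normal -0.986 0.142 0.084
  outer loop
   vertex 0.4 3.6 0.8
   vertex 0.0 0.0 2.2
   vertex 0.6 3.8 2.8
  endloop
 endfacet
 facet normal 0.057 0.993 -0.105
  outer loop
   vertex 0.4 3.6 0.8
   vertex 0.6 3.8 2.8
   vertex 2.8 3.4 0.2
  endloop
 endfacet
 facet normal -0.926 0.088 0.367
  outer loop
   vertex 0.8 3.4 3.4
   vertex 0.6 3.8 2.8
   vertex 0.0 0.0 2.2
  endloop
 endfacet
 facet normal 0.211 0.844 0.493
  outer loop
   vertex 0.8 3.4 3.4
   vertex 4.0 2.6 3.4
   vertex 0.6 3.8 2.8
  endloop
 endfacet
 facet normal 0.525 -0.847 0.086
  outer loop
   vertex 3.2 1.8 0.4
   vertex 4.0 2.6 3.4
   vertex 0.0 0.0 2.2
  endloop
 endfacet
 facet normal 0.933 0.196 -0.301
  outer loop
   vertex 3.2 1.8 0.4
   vertex 2.8 3.4 0.2
   vertex 4.0 2.6 3.4
  endloop
 endfacet
 facet normal 0.408 -0.816 0.408
  outer loop
   vertex 3.0 2.0 3.2
   vertex 0.0 0.0 2.2
   vertex 4.0 2.6 3.4
  endloop
 endfacet
 facet normal -0.110 -0.308 0.945
  outer loop
   vertex 3.0 2.0 3.2
   vertex 0.8 3.4 3.4
   vertex 0.0 0.0 2.2
  endloop
 endfacet
 facet normal -0.057 -0.229 0.972
  outer loop
   vertex 3.0 2.0 3.2
   vertex 4.0 2.6 3.4
   vertex 0.8 3.4 3.4
  endloop
 endfacet
 facet normal -0.229 0.138 -0.964
  outer loop
   vertex 1.0 3.2 0.6
   vertex 0.4 3.6 0.8
   vertex 2.8 3.4 0.2
  endloop
 endfacet
 facet normal -0.196 -0.170 -0.966
  outer loop
   vertex 1.0 3.2 0.6
   vertex 2.8 3.4 0.2
   vertex 3.2 1.8 0.4
  endloop
 endfacet
 facet normal -0.464 -0.276 -0.842
  outer loop
   vertex 1.0 3.2 0.6
   vertex 0.0 0.0 2.2
   vertex 0.4 3.6 0.8
  endloop
 endfacet
 facet normal -0.303 -0.349 -0.887
  outer loop
   vertex 1.0 3.2 0.6
   vertex 3.2 1.8 0.4
   vertex 0.0 0.0 2.2
  endloop
 endfacet
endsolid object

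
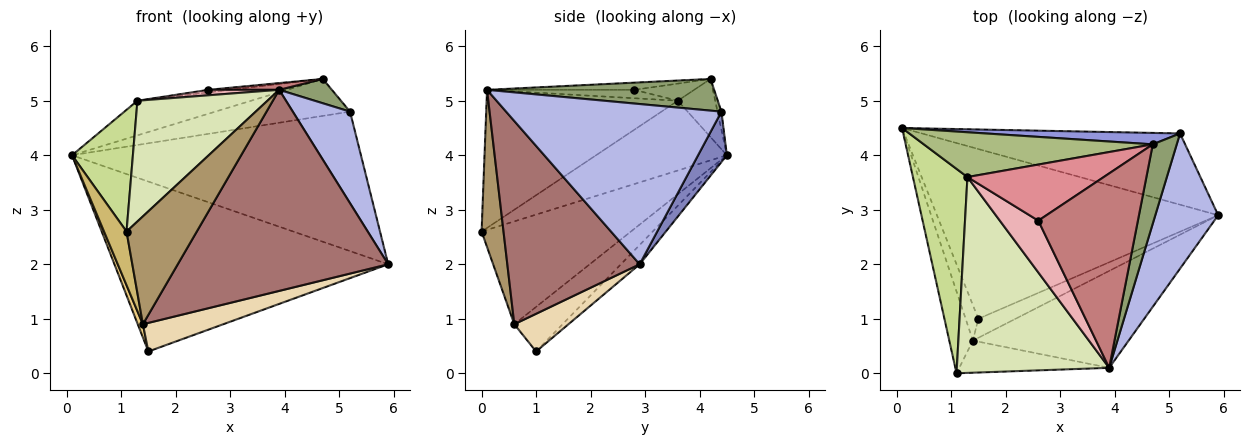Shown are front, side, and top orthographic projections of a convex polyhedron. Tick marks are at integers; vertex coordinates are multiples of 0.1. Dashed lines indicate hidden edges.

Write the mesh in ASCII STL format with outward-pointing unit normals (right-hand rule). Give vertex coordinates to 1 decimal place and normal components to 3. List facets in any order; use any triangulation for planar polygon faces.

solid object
 facet normal -0.048 0.707 -0.706
  outer loop
   vertex 1.5 1.0 0.4
   vertex 0.1 4.5 4.0
   vertex 5.9 2.9 2.0
  endloop
 endfacet
 facet normal 0.088 0.887 -0.453
  outer loop
   vertex 5.2 4.4 4.8
   vertex 5.9 2.9 2.0
   vertex 0.1 4.5 4.0
  endloop
 endfacet
 facet normal -0.028 0.955 0.295
  outer loop
   vertex 5.2 4.4 4.8
   vertex 0.1 4.5 4.0
   vertex 4.7 4.2 5.4
  endloop
 endfacet
 facet normal 0.904 -0.240 0.355
  outer loop
   vertex 3.9 0.1 5.2
   vertex 5.9 2.9 2.0
   vertex 5.2 4.4 4.8
  endloop
 endfacet
 facet normal 0.784 -0.182 0.593
  outer loop
   vertex 3.9 0.1 5.2
   vertex 5.2 4.4 4.8
   vertex 4.7 4.2 5.4
  endloop
 endfacet
 facet normal -0.197 0.599 0.776
  outer loop
   vertex 1.3 3.6 5.0
   vertex 4.7 4.2 5.4
   vertex 0.1 4.5 4.0
  endloop
 endfacet
 facet normal -0.740 -0.344 0.578
  outer loop
   vertex 1.3 3.6 5.0
   vertex 0.1 4.5 4.0
   vertex 1.1 0.0 2.6
  endloop
 endfacet
 facet normal -0.611 -0.415 0.674
  outer loop
   vertex 1.3 3.6 5.0
   vertex 1.1 0.0 2.6
   vertex 3.9 0.1 5.2
  endloop
 endfacet
 facet normal 0.287 -0.918 -0.273
  outer loop
   vertex 1.4 0.6 0.9
   vertex 3.9 0.1 5.2
   vertex 1.1 0.0 2.6
  endloop
 endfacet
 facet normal -0.964 -0.145 -0.221
  outer loop
   vertex 1.4 0.6 0.9
   vertex 1.1 0.0 2.6
   vertex 0.1 4.5 4.0
  endloop
 endfacet
 facet normal -0.957 -0.102 -0.273
  outer loop
   vertex 1.4 0.6 0.9
   vertex 0.1 4.5 4.0
   vertex 1.5 1.0 0.4
  endloop
 endfacet
 facet normal 0.489 -0.726 -0.483
  outer loop
   vertex 1.4 0.6 0.9
   vertex 1.5 1.0 0.4
   vertex 5.9 2.9 2.0
  endloop
 endfacet
 facet normal 0.493 -0.784 -0.378
  outer loop
   vertex 1.4 0.6 0.9
   vertex 5.9 2.9 2.0
   vertex 3.9 0.1 5.2
  endloop
 endfacet
 facet normal -0.072 -0.035 0.997
  outer loop
   vertex 2.6 2.8 5.2
   vertex 3.9 0.1 5.2
   vertex 4.7 4.2 5.4
  endloop
 endfacet
 facet normal -0.125 0.045 0.991
  outer loop
   vertex 2.6 2.8 5.2
   vertex 4.7 4.2 5.4
   vertex 1.3 3.6 5.0
  endloop
 endfacet
 facet normal -0.212 -0.102 0.972
  outer loop
   vertex 2.6 2.8 5.2
   vertex 1.3 3.6 5.0
   vertex 3.9 0.1 5.2
  endloop
 endfacet
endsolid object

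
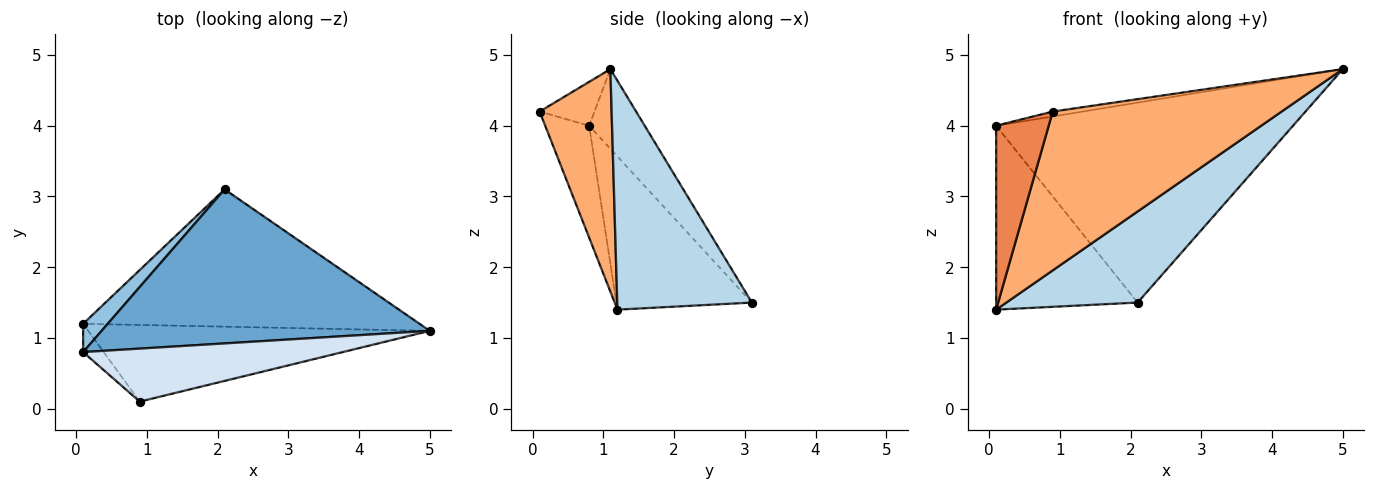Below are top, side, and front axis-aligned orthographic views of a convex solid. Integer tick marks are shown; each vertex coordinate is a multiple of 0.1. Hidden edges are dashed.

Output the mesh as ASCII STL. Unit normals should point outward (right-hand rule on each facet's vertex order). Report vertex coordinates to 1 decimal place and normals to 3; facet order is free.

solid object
 facet normal -0.147 0.784 0.604
  outer loop
   vertex 2.1 3.1 1.5
   vertex 0.1 0.8 4.0
   vertex 5.0 1.1 4.8
  endloop
 endfacet
 facet normal -0.687 0.718 0.110
  outer loop
   vertex 0.1 1.2 1.4
   vertex 0.1 0.8 4.0
   vertex 2.1 3.1 1.5
  endloop
 endfacet
 facet normal 0.493 -0.481 -0.725
  outer loop
   vertex 0.1 1.2 1.4
   vertex 2.1 3.1 1.5
   vertex 5.0 1.1 4.8
  endloop
 endfacet
 facet normal -0.166 0.091 0.982
  outer loop
   vertex 0.9 0.1 4.2
   vertex 5.0 1.1 4.8
   vertex 0.1 0.8 4.0
  endloop
 endfacet
 facet normal -0.637 -0.762 -0.117
  outer loop
   vertex 0.9 0.1 4.2
   vertex 0.1 0.8 4.0
   vertex 0.1 1.2 1.4
  endloop
 endfacet
 facet normal 0.273 -0.866 -0.418
  outer loop
   vertex 0.9 0.1 4.2
   vertex 0.1 1.2 1.4
   vertex 5.0 1.1 4.8
  endloop
 endfacet
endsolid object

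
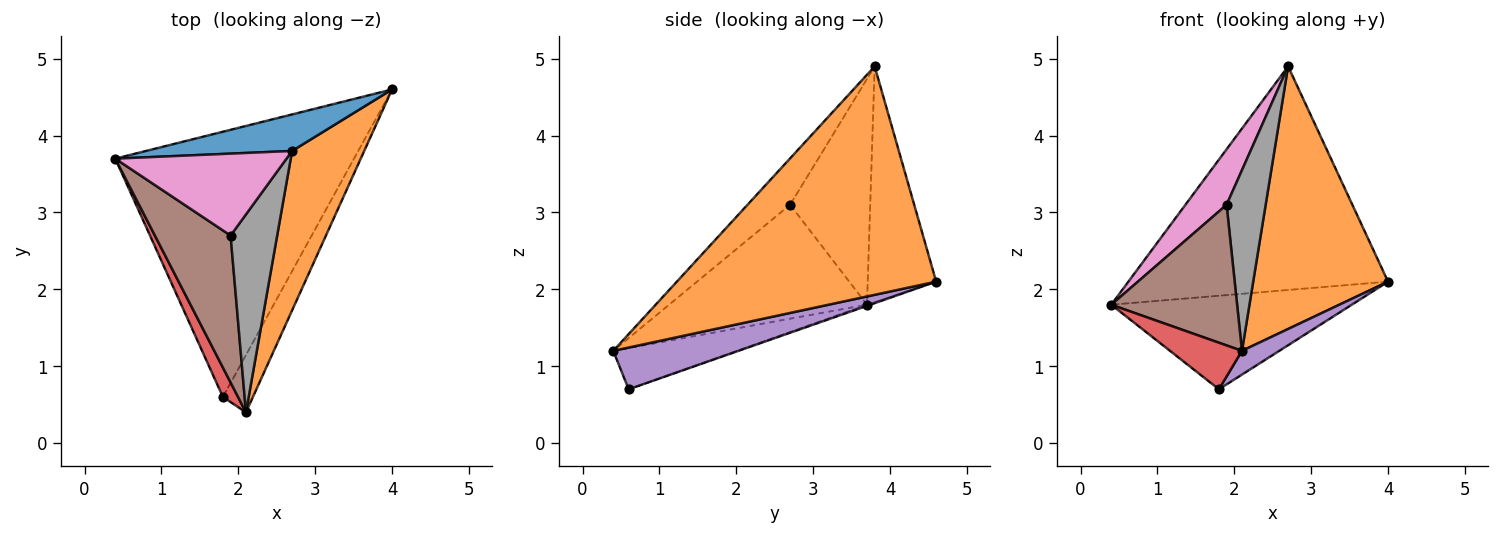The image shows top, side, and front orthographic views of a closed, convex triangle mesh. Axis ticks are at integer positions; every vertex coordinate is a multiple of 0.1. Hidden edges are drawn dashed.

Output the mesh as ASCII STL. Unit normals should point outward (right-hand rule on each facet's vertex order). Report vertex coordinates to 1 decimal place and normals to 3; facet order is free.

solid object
 facet normal -0.252 0.955 0.156
  outer loop
   vertex 2.7 3.8 4.9
   vertex 4.0 4.6 2.1
   vertex 0.4 3.7 1.8
  endloop
 endfacet
 facet normal 0.854 -0.444 0.270
  outer loop
   vertex 2.7 3.8 4.9
   vertex 2.1 0.4 1.2
   vertex 4.0 4.6 2.1
  endloop
 endfacet
 facet normal -0.005 0.333 -0.943
  outer loop
   vertex 1.8 0.6 0.7
   vertex 0.4 3.7 1.8
   vertex 4.0 4.6 2.1
  endloop
 endfacet
 facet normal -0.824 -0.479 0.303
  outer loop
   vertex 1.8 0.6 0.7
   vertex 2.1 0.4 1.2
   vertex 0.4 3.7 1.8
  endloop
 endfacet
 facet normal 0.789 -0.235 -0.568
  outer loop
   vertex 1.8 0.6 0.7
   vertex 4.0 4.6 2.1
   vertex 2.1 0.4 1.2
  endloop
 endfacet
 facet normal -0.736 -0.468 0.489
  outer loop
   vertex 1.9 2.7 3.1
   vertex 0.4 3.7 1.8
   vertex 2.1 0.4 1.2
  endloop
 endfacet
 facet normal -0.737 -0.379 0.559
  outer loop
   vertex 1.9 2.7 3.1
   vertex 2.7 3.8 4.9
   vertex 0.4 3.7 1.8
  endloop
 endfacet
 facet normal -0.592 -0.543 0.595
  outer loop
   vertex 1.9 2.7 3.1
   vertex 2.1 0.4 1.2
   vertex 2.7 3.8 4.9
  endloop
 endfacet
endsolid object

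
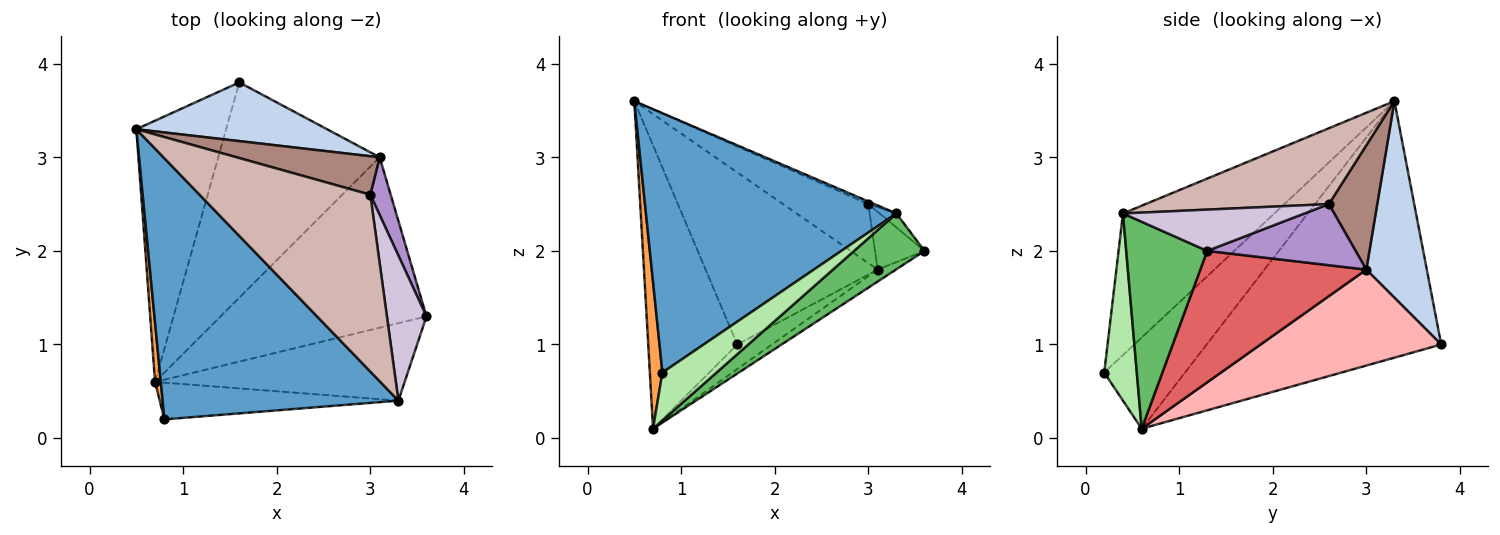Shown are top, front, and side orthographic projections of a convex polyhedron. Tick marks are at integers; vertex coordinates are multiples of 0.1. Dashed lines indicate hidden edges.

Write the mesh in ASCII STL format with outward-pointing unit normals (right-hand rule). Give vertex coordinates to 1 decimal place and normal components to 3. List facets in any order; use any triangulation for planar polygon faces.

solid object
 facet normal -0.392 -0.648 0.653
  outer loop
   vertex 3.3 0.4 2.4
   vertex 0.5 3.3 3.6
   vertex 0.8 0.2 0.7
  endloop
 endfacet
 facet normal 0.316 0.898 0.306
  outer loop
   vertex 3.1 3.0 1.8
   vertex 1.6 3.8 1.0
   vertex 0.5 3.3 3.6
  endloop
 endfacet
 facet normal -0.986 -0.153 0.062
  outer loop
   vertex 0.7 0.6 0.1
   vertex 0.8 0.2 0.7
   vertex 0.5 3.3 3.6
  endloop
 endfacet
 facet normal -0.889 0.337 -0.311
  outer loop
   vertex 0.7 0.6 0.1
   vertex 0.5 3.3 3.6
   vertex 1.6 3.8 1.0
  endloop
 endfacet
 facet normal 0.558 -0.485 -0.673
  outer loop
   vertex 0.7 0.6 0.1
   vertex 3.6 1.3 2.0
   vertex 3.3 0.4 2.4
  endloop
 endfacet
 facet normal 0.431 -0.716 -0.549
  outer loop
   vertex 0.7 0.6 0.1
   vertex 3.3 0.4 2.4
   vertex 0.8 0.2 0.7
  endloop
 endfacet
 facet normal 0.537 0.059 -0.841
  outer loop
   vertex 0.7 0.6 0.1
   vertex 3.1 3.0 1.8
   vertex 3.6 1.3 2.0
  endloop
 endfacet
 facet normal 0.508 0.098 -0.856
  outer loop
   vertex 0.7 0.6 0.1
   vertex 1.6 3.8 1.0
   vertex 3.1 3.0 1.8
  endloop
 endfacet
 facet normal 0.905 0.302 0.302
  outer loop
   vertex 3.0 2.6 2.5
   vertex 3.6 1.3 2.0
   vertex 3.1 3.0 1.8
  endloop
 endfacet
 facet normal 0.720 0.067 0.691
  outer loop
   vertex 3.0 2.6 2.5
   vertex 3.3 0.4 2.4
   vertex 3.6 1.3 2.0
  endloop
 endfacet
 facet normal 0.429 0.757 0.494
  outer loop
   vertex 3.0 2.6 2.5
   vertex 3.1 3.0 1.8
   vertex 0.5 3.3 3.6
  endloop
 endfacet
 facet normal 0.406 0.014 0.914
  outer loop
   vertex 3.0 2.6 2.5
   vertex 0.5 3.3 3.6
   vertex 3.3 0.4 2.4
  endloop
 endfacet
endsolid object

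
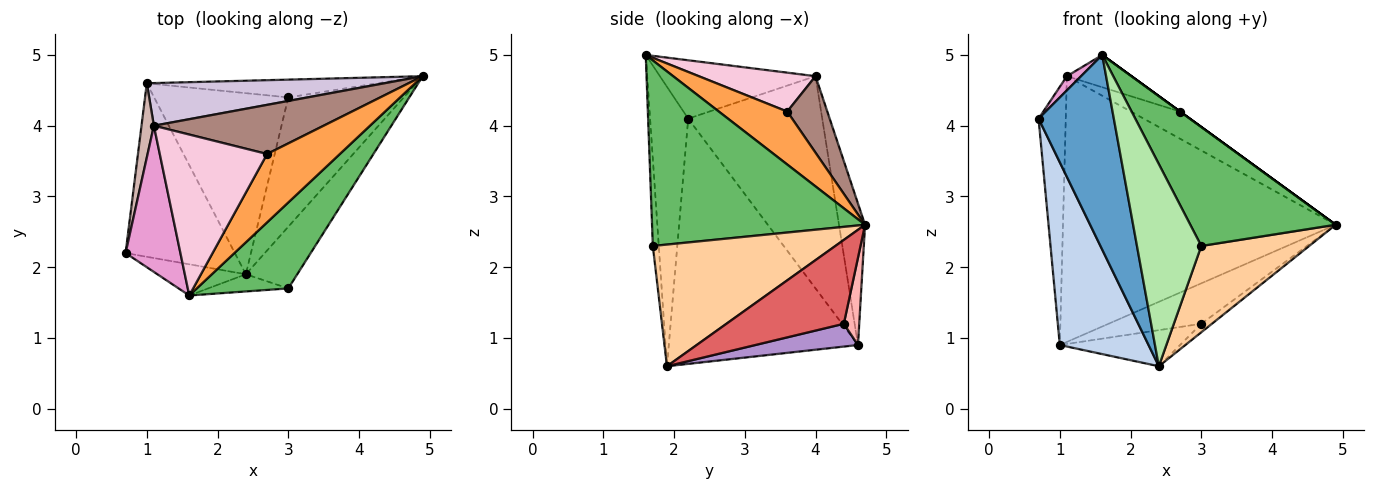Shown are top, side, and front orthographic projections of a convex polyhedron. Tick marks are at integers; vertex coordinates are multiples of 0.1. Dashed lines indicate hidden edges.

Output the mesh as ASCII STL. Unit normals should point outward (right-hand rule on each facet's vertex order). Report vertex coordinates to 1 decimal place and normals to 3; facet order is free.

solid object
 facet normal -0.447 -0.883 -0.142
  outer loop
   vertex 1.6 1.6 5.0
   vertex 0.7 2.2 4.1
   vertex 2.4 1.9 0.6
  endloop
 endfacet
 facet normal -0.840 -0.394 -0.374
  outer loop
   vertex 1.0 4.6 0.9
   vertex 2.4 1.9 0.6
   vertex 0.7 2.2 4.1
  endloop
 endfacet
 facet normal 0.588 0.000 0.809
  outer loop
   vertex 2.7 3.6 4.2
   vertex 1.6 1.6 5.0
   vertex 4.9 4.7 2.6
  endloop
 endfacet
 facet normal 0.809 -0.478 -0.342
  outer loop
   vertex 3.0 1.7 2.3
   vertex 2.4 1.9 0.6
   vertex 4.9 4.7 2.6
  endloop
 endfacet
 facet normal 0.765 -0.522 0.377
  outer loop
   vertex 3.0 1.7 2.3
   vertex 4.9 4.7 2.6
   vertex 1.6 1.6 5.0
  endloop
 endfacet
 facet normal -0.092 -0.992 -0.084
  outer loop
   vertex 3.0 1.7 2.3
   vertex 1.6 1.6 5.0
   vertex 2.4 1.9 0.6
  endloop
 endfacet
 facet normal 0.587 0.053 -0.808
  outer loop
   vertex 3.0 4.4 1.2
   vertex 4.9 4.7 2.6
   vertex 2.4 1.9 0.6
  endloop
 endfacet
 facet normal 0.150 0.905 -0.398
  outer loop
   vertex 3.0 4.4 1.2
   vertex 1.0 4.6 0.9
   vertex 4.9 4.7 2.6
  endloop
 endfacet
 facet normal 0.164 0.193 -0.967
  outer loop
   vertex 3.0 4.4 1.2
   vertex 2.4 1.9 0.6
   vertex 1.0 4.6 0.9
  endloop
 endfacet
 facet normal -0.094 0.983 0.158
  outer loop
   vertex 1.1 4.0 4.7
   vertex 4.9 4.7 2.6
   vertex 1.0 4.6 0.9
  endloop
 endfacet
 facet normal 0.367 0.450 0.814
  outer loop
   vertex 1.1 4.0 4.7
   vertex 2.7 3.6 4.2
   vertex 4.9 4.7 2.6
  endloop
 endfacet
 facet normal -0.978 0.198 0.057
  outer loop
   vertex 1.1 4.0 4.7
   vertex 1.0 4.6 0.9
   vertex 0.7 2.2 4.1
  endloop
 endfacet
 facet normal -0.727 -0.066 0.683
  outer loop
   vertex 1.1 4.0 4.7
   vertex 0.7 2.2 4.1
   vertex 1.6 1.6 5.0
  endloop
 endfacet
 facet normal 0.335 0.185 0.924
  outer loop
   vertex 1.1 4.0 4.7
   vertex 1.6 1.6 5.0
   vertex 2.7 3.6 4.2
  endloop
 endfacet
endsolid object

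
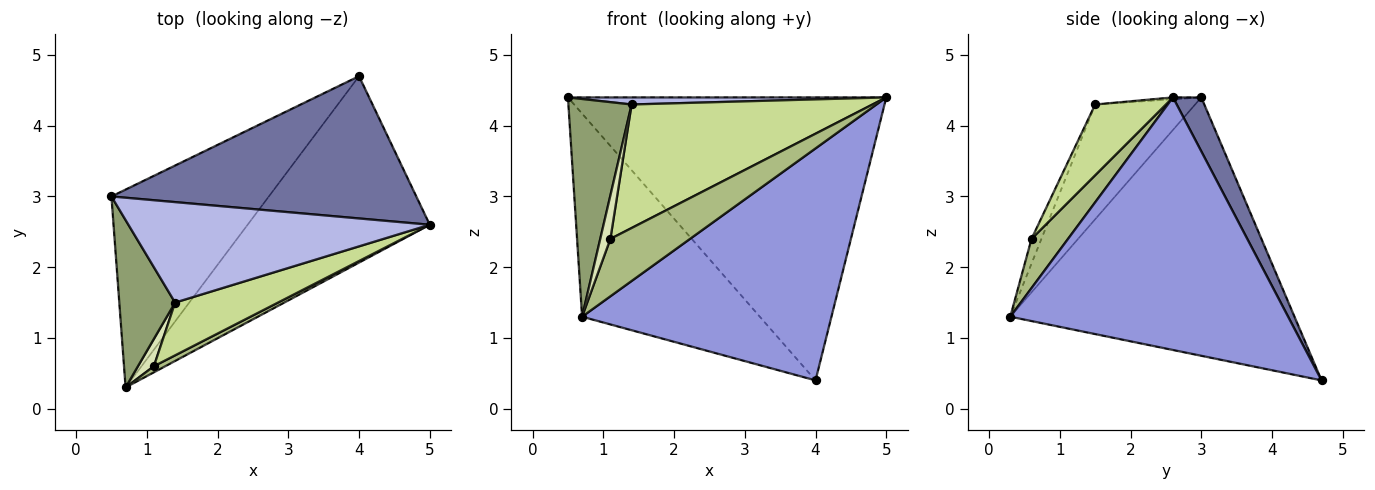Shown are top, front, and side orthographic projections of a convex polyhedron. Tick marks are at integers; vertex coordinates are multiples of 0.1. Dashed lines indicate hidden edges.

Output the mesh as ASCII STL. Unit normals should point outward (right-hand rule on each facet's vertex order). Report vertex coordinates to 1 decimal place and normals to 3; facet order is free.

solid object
 facet normal 0.079 0.891 0.448
  outer loop
   vertex 4.0 4.7 0.4
   vertex 0.5 3.0 4.4
   vertex 5.0 2.6 4.4
  endloop
 endfacet
 facet normal -0.753 0.471 -0.459
  outer loop
   vertex 4.0 4.7 0.4
   vertex 0.7 0.3 1.3
   vertex 0.5 3.0 4.4
  endloop
 endfacet
 facet normal 0.656 -0.589 -0.473
  outer loop
   vertex 4.0 4.7 0.4
   vertex 5.0 2.6 4.4
   vertex 0.7 0.3 1.3
  endloop
 endfacet
 facet normal -0.006 -0.070 0.998
  outer loop
   vertex 1.4 1.5 4.3
   vertex 5.0 2.6 4.4
   vertex 0.5 3.0 4.4
  endloop
 endfacet
 facet normal -0.782 -0.494 0.380
  outer loop
   vertex 1.4 1.5 4.3
   vertex 0.5 3.0 4.4
   vertex 0.7 0.3 1.3
  endloop
 endfacet
 facet normal 0.415 -0.905 0.096
  outer loop
   vertex 1.1 0.6 2.4
   vertex 0.7 0.3 1.3
   vertex 5.0 2.6 4.4
  endloop
 endfacet
 facet normal 0.261 -0.888 0.379
  outer loop
   vertex 1.1 0.6 2.4
   vertex 5.0 2.6 4.4
   vertex 1.4 1.5 4.3
  endloop
 endfacet
 facet normal -0.637 -0.653 0.410
  outer loop
   vertex 1.1 0.6 2.4
   vertex 1.4 1.5 4.3
   vertex 0.7 0.3 1.3
  endloop
 endfacet
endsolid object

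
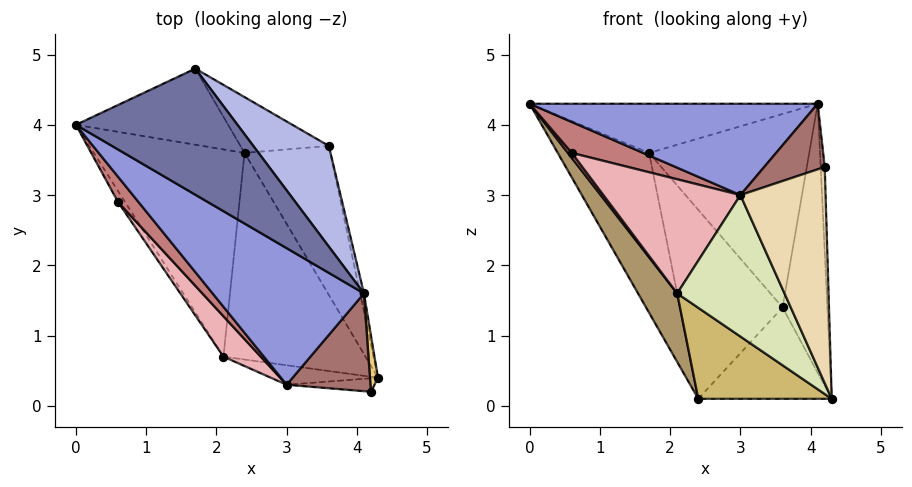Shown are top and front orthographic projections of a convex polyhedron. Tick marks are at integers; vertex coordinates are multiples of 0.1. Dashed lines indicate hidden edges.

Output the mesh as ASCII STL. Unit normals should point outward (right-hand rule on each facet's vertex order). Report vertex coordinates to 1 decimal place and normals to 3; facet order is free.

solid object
 facet normal 0.208 0.355 0.911
  outer loop
   vertex 4.1 1.6 4.3
   vertex 1.7 4.8 3.6
   vertex 0.0 4.0 4.3
  endloop
 endfacet
 facet normal -0.516 0.774 -0.368
  outer loop
   vertex 2.4 3.6 0.1
   vertex 0.0 4.0 4.3
   vertex 1.7 4.8 3.6
  endloop
 endfacet
 facet normal -0.309 -0.529 0.790
  outer loop
   vertex 3.0 0.3 3.0
   vertex 4.1 1.6 4.3
   vertex 0.0 4.0 4.3
  endloop
 endfacet
 facet normal 0.724 0.612 0.319
  outer loop
   vertex 3.6 3.7 1.4
   vertex 1.7 4.8 3.6
   vertex 4.1 1.6 4.3
  endloop
 endfacet
 facet normal 0.221 0.935 -0.276
  outer loop
   vertex 3.6 3.7 1.4
   vertex 2.4 3.6 0.1
   vertex 1.7 4.8 3.6
  endloop
 endfacet
 facet normal 0.977 0.213 -0.014
  outer loop
   vertex 3.6 3.7 1.4
   vertex 4.1 1.6 4.3
   vertex 4.3 0.4 0.1
  endloop
 endfacet
 facet normal 0.661 0.392 -0.640
  outer loop
   vertex 3.6 3.7 1.4
   vertex 4.3 0.4 0.1
   vertex 2.4 3.6 0.1
  endloop
 endfacet
 facet normal -0.222 -0.966 -0.133
  outer loop
   vertex 2.1 0.7 1.6
   vertex 4.3 0.4 0.1
   vertex 3.0 0.3 3.0
  endloop
 endfacet
 facet normal -0.864 -0.158 -0.478
  outer loop
   vertex 2.1 0.7 1.6
   vertex 0.0 4.0 4.3
   vertex 2.4 3.6 0.1
  endloop
 endfacet
 facet normal -0.562 -0.334 -0.757
  outer loop
   vertex 2.1 0.7 1.6
   vertex 2.4 3.6 0.1
   vertex 4.3 0.4 0.1
  endloop
 endfacet
 facet normal 0.998 0.050 0.033
  outer loop
   vertex 4.2 0.2 3.4
   vertex 4.3 0.4 0.1
   vertex 4.1 1.6 4.3
  endloop
 endfacet
 facet normal -0.062 -0.996 -0.062
  outer loop
   vertex 4.2 0.2 3.4
   vertex 3.0 0.3 3.0
   vertex 4.3 0.4 0.1
  endloop
 endfacet
 facet normal -0.308 -0.530 0.790
  outer loop
   vertex 4.2 0.2 3.4
   vertex 4.1 1.6 4.3
   vertex 3.0 0.3 3.0
  endloop
 endfacet
 facet normal -0.562 -0.640 0.524
  outer loop
   vertex 0.6 2.9 3.6
   vertex 3.0 0.3 3.0
   vertex 0.0 4.0 4.3
  endloop
 endfacet
 facet normal -0.877 -0.199 -0.438
  outer loop
   vertex 0.6 2.9 3.6
   vertex 0.0 4.0 4.3
   vertex 2.1 0.7 1.6
  endloop
 endfacet
 facet normal -0.684 -0.688 0.243
  outer loop
   vertex 0.6 2.9 3.6
   vertex 2.1 0.7 1.6
   vertex 3.0 0.3 3.0
  endloop
 endfacet
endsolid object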